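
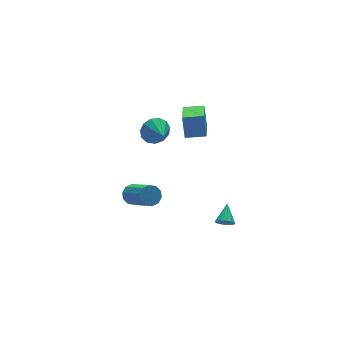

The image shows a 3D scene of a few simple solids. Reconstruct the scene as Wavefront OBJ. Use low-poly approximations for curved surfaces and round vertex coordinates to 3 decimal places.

v 1.625 3.798 -2.875
v 2.021 4.054 -2.167
v 1.475 2.622 -2.365
v 1.555 4.142 -2.101
v 1.111 4.121 -2.28
v 0.831 3.998 -2.648
v 0.803 3.811 -3.088
v 1.035 3.619 -3.46
v 1.456 3.485 -3.647
v 1.93 3.45 -3.588
v 2.307 3.525 -3.303
v 2.468 3.687 -2.882
v 2.361 3.884 -2.459
v -2.008 -0.416 -3.006
v -1.764 -0.756 -3.462
v -1.667 -2.365 -2.211
v -1.912 -2.024 -1.754
v -1.476 -0.591 -3.271
v -1.379 -2.199 -2.02
v -1.392 -0.358 -2.979
v -1.295 -1.966 -1.727
v -1.543 -0.147 -2.696
v -1.446 -1.756 -1.445
v -1.872 -0.039 -2.532
v -1.775 -1.648 -1.281
v -2.253 -0.075 -2.549
v -2.156 -1.684 -1.298
v -2.541 -0.241 -2.74
v -2.444 -1.849 -1.489
v -2.625 -0.474 -3.033
v -2.528 -2.082 -1.781
v -2.474 -0.684 -3.315
v -2.377 -2.293 -2.064
v -2.145 -0.792 -3.479
v -2.048 -2.401 -2.228
v 2.947 0.74 -1.489
v 3.06 1.201 -0.236
v 1.977 1.289 -1.604
v 2.09 1.75 -0.351
v 3.79 2.11 -2.069
v 3.903 2.571 -0.816
v 2.82 2.659 -2.184
v 2.933 3.12 -0.931
v 1.205 -4.032 -3.827
v 1.41 -3.865 -4.263
v 1.815 -3.228 -3.233
v 1.223 -3.737 -4.243
v 1.033 -3.669 -4.141
v 0.876 -3.671 -3.976
v 0.785 -3.746 -3.782
v 0.777 -3.877 -3.597
v 0.854 -4.038 -3.457
v 1 -4.198 -3.391
v 1.187 -4.326 -3.411
v 1.378 -4.395 -3.513
v 1.534 -4.392 -3.677
v 1.625 -4.317 -3.871
v 1.633 -4.187 -4.057
v 1.557 -4.025 -4.196
f 2 1 4
f 2 4 3
f 4 1 5
f 4 5 3
f 5 1 6
f 5 6 3
f 6 1 7
f 6 7 3
f 7 1 8
f 7 8 3
f 8 1 9
f 8 9 3
f 9 1 10
f 9 10 3
f 10 1 11
f 10 11 3
f 11 1 12
f 11 12 3
f 12 1 13
f 12 13 3
f 13 1 2
f 13 2 3
f 15 14 18
f 15 18 16
f 16 18 19
f 16 19 17
f 18 14 20
f 18 20 19
f 19 20 21
f 19 21 17
f 20 14 22
f 20 22 21
f 21 22 23
f 21 23 17
f 22 14 24
f 22 24 23
f 23 24 25
f 23 25 17
f 24 14 26
f 24 26 25
f 25 26 27
f 25 27 17
f 26 14 28
f 26 28 27
f 27 28 29
f 27 29 17
f 28 14 30
f 28 30 29
f 29 30 31
f 29 31 17
f 30 14 32
f 30 32 31
f 31 32 33
f 31 33 17
f 32 14 34
f 32 34 33
f 33 34 35
f 33 35 17
f 34 14 15
f 34 15 35
f 35 15 16
f 35 16 17
f 37 39 36
f 40 37 36
f 36 39 38
f 38 40 36
f 37 43 39
f 41 37 40
f 41 43 37
f 39 43 38
f 42 40 38
f 38 43 42
f 42 41 40
f 43 41 42
f 45 44 47
f 45 47 46
f 47 44 48
f 47 48 46
f 48 44 49
f 48 49 46
f 49 44 50
f 49 50 46
f 50 44 51
f 50 51 46
f 51 44 52
f 51 52 46
f 52 44 53
f 52 53 46
f 53 44 54
f 53 54 46
f 54 44 55
f 54 55 46
f 55 44 56
f 55 56 46
f 56 44 57
f 56 57 46
f 57 44 58
f 57 58 46
f 58 44 59
f 58 59 46
f 59 44 45
f 59 45 46



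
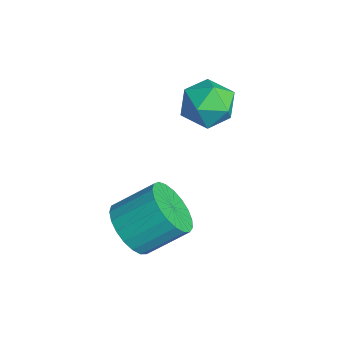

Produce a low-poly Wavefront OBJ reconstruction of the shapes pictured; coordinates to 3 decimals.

v 1.296 -3.661 -0.846
v 1.748 -4.166 -0.3
v 1.976 -3.064 0.532
v 1.524 -2.559 -0.014
v 2.006 -4.05 -0.526
v 2.234 -2.947 0.306
v 2.141 -3.866 -0.806
v 2.369 -2.763 0.026
v 2.13 -3.647 -1.094
v 2.358 -2.544 -0.262
v 1.975 -3.43 -1.339
v 2.203 -2.327 -0.507
v 1.702 -3.253 -1.498
v 1.93 -2.151 -0.666
v 1.36 -3.147 -1.545
v 1.588 -2.045 -0.713
v 1.006 -3.13 -1.471
v 1.234 -2.027 -0.639
v 0.702 -3.205 -1.289
v 0.93 -2.102 -0.457
v 0.502 -3.358 -1.03
v 0.729 -2.256 -0.198
v 0.438 -3.564 -0.739
v 0.666 -2.462 0.092
v 0.523 -3.787 -0.467
v 0.751 -2.684 0.365
v 0.741 -3.988 -0.261
v 0.969 -2.885 0.571
v 1.056 -4.133 -0.155
v 1.284 -3.03 0.677
v 1.412 -4.196 -0.169
v 1.64 -3.093 0.663
v -1.04 -0.014 0.619
v -0.64 -0.243 1.348
v -2.08 -0.897 0.912
v -1.68 -1.126 1.641
v -2.016 -0.336 1.563
v -1.373 0.21 1.383
v -1.347 -1.35 0.877
v -0.704 -0.804 0.697
v -0.83 -1.069 1.508
v -1.243 -0.442 1.932
v -1.477 -0.698 0.328
v -1.89 -0.071 0.752
f 2 1 5
f 2 5 3
f 3 5 6
f 3 6 4
f 5 1 7
f 5 7 6
f 6 7 8
f 6 8 4
f 7 1 9
f 7 9 8
f 8 9 10
f 8 10 4
f 9 1 11
f 9 11 10
f 10 11 12
f 10 12 4
f 11 1 13
f 11 13 12
f 12 13 14
f 12 14 4
f 13 1 15
f 13 15 14
f 14 15 16
f 14 16 4
f 15 1 17
f 15 17 16
f 16 17 18
f 16 18 4
f 17 1 19
f 17 19 18
f 18 19 20
f 18 20 4
f 19 1 21
f 19 21 20
f 20 21 22
f 20 22 4
f 21 1 23
f 21 23 22
f 22 23 24
f 22 24 4
f 23 1 25
f 23 25 24
f 24 25 26
f 24 26 4
f 25 1 27
f 25 27 26
f 26 27 28
f 26 28 4
f 27 1 29
f 27 29 28
f 28 29 30
f 28 30 4
f 29 1 31
f 29 31 30
f 30 31 32
f 30 32 4
f 31 1 2
f 31 2 32
f 32 2 3
f 32 3 4
f 33 44 38
f 33 38 34
f 33 34 40
f 33 40 43
f 33 43 44
f 34 38 42
f 38 44 37
f 44 43 35
f 43 40 39
f 40 34 41
f 36 42 37
f 36 37 35
f 36 35 39
f 36 39 41
f 36 41 42
f 37 42 38
f 35 37 44
f 39 35 43
f 41 39 40
f 42 41 34



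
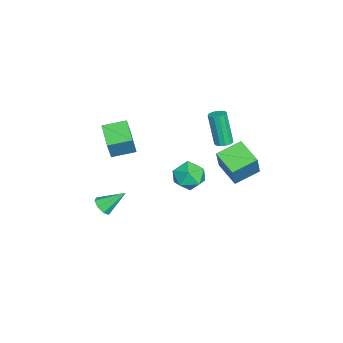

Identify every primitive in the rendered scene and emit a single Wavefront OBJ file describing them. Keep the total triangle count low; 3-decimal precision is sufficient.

v -3.401 2.073 -0.382
v -2.9 2.247 -0.238
v -3.337 1.78 1.846
v -3.839 1.607 1.702
v -3.086 2.494 -0.222
v -3.523 2.028 1.862
v -3.372 2.608 -0.256
v -3.809 2.141 1.828
v -3.667 2.552 -0.331
v -4.105 2.085 1.753
v -3.879 2.344 -0.422
v -4.316 1.878 1.663
v -3.938 2.05 -0.5
v -4.375 1.584 1.584
v -3.827 1.763 -0.541
v -4.265 1.297 1.543
v -3.581 1.575 -0.531
v -4.018 1.109 1.553
v -3.278 1.545 -0.474
v -3.715 1.079 1.61
v -3.014 1.683 -0.388
v -3.451 1.216 1.696
v -2.873 1.944 -0.3
v -3.31 1.478 1.784
v -0.237 2.273 0.08
v 0.687 2.245 1.729
v -1.138 3.499 0.605
v -0.214 3.472 2.254
v 0.854 3.328 -0.514
v 1.778 3.301 1.135
v -0.047 4.555 0.011
v 0.877 4.527 1.66
v 1.236 -3.726 2.734
v 1.802 -3.812 4.066
v 0.795 -2.436 3.004
v 1.362 -2.522 4.336
v 2.618 -3.138 2.184
v 3.185 -3.224 3.516
v 2.178 -1.848 2.454
v 2.744 -1.934 3.786
v 0.138 -4.243 -4.047
v 0.508 -3.816 -4.442
v -0.178 -2.977 -2.973
v -0.002 -3.827 -4.579
v -0.43 -4.082 -4.404
v -0.525 -4.431 -4.02
v -0.232 -4.671 -3.652
v 0.278 -4.66 -3.515
v 0.706 -4.405 -3.689
v 0.801 -4.055 -4.074
v 2.793 1.594 2.226
v 3.612 2.048 2.631
v 3.768 0.472 1.509
v 4.587 0.926 1.914
v 3.929 0.432 2.516
v 3.326 1.125 2.959
v 4.054 1.395 1.181
v 3.451 2.088 1.624
v 4.391 1.925 1.985
v 4.314 1.33 2.81
v 3.066 1.19 1.33
v 2.989 0.595 2.155
f 2 1 5
f 2 5 3
f 3 5 6
f 3 6 4
f 5 1 7
f 5 7 6
f 6 7 8
f 6 8 4
f 7 1 9
f 7 9 8
f 8 9 10
f 8 10 4
f 9 1 11
f 9 11 10
f 10 11 12
f 10 12 4
f 11 1 13
f 11 13 12
f 12 13 14
f 12 14 4
f 13 1 15
f 13 15 14
f 14 15 16
f 14 16 4
f 15 1 17
f 15 17 16
f 16 17 18
f 16 18 4
f 17 1 19
f 17 19 18
f 18 19 20
f 18 20 4
f 19 1 21
f 19 21 20
f 20 21 22
f 20 22 4
f 21 1 23
f 21 23 22
f 22 23 24
f 22 24 4
f 23 1 2
f 23 2 24
f 24 2 3
f 24 3 4
f 26 28 25
f 29 26 25
f 25 28 27
f 27 29 25
f 26 32 28
f 30 26 29
f 30 32 26
f 28 32 27
f 31 29 27
f 27 32 31
f 31 30 29
f 32 30 31
f 34 36 33
f 37 34 33
f 33 36 35
f 35 37 33
f 34 40 36
f 38 34 37
f 38 40 34
f 36 40 35
f 39 37 35
f 35 40 39
f 39 38 37
f 40 38 39
f 42 41 44
f 42 44 43
f 44 41 45
f 44 45 43
f 45 41 46
f 45 46 43
f 46 41 47
f 46 47 43
f 47 41 48
f 47 48 43
f 48 41 49
f 48 49 43
f 49 41 50
f 49 50 43
f 50 41 42
f 50 42 43
f 51 62 56
f 51 56 52
f 51 52 58
f 51 58 61
f 51 61 62
f 52 56 60
f 56 62 55
f 62 61 53
f 61 58 57
f 58 52 59
f 54 60 55
f 54 55 53
f 54 53 57
f 54 57 59
f 54 59 60
f 55 60 56
f 53 55 62
f 57 53 61
f 59 57 58
f 60 59 52



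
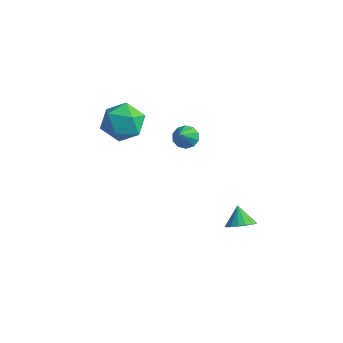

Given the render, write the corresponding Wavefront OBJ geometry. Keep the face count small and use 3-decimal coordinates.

v -3.136 2.796 2.27
v -1.963 2.682 2.621
v -3.277 0.818 2.099
v -2.104 0.704 2.45
v -2.953 1.077 3.257
v -2.866 2.3 3.363
v -2.374 1.2 1.357
v -2.287 2.423 1.463
v -1.491 1.696 2.056
v -1.85 1.619 3.231
v -3.39 1.881 1.489
v -3.749 1.804 2.664
v 0.654 2.678 2.475
v 1.066 3.156 2.699
v 1.286 1.482 3.865
v 0.705 3.196 2.897
v 0.324 3.038 2.934
v 0.069 2.742 2.796
v 0.038 2.422 2.535
v 0.242 2.2 2.251
v 0.603 2.161 2.053
v 0.984 2.319 2.016
v 1.239 2.614 2.154
v 1.27 2.934 2.415
v 3.775 3.209 -2.96
v 4.31 2.935 -2.433
v 3.165 3.671 -2.1
v 4.443 3.282 -2.526
v 4.422 3.613 -2.718
v 4.252 3.851 -2.965
v 3.974 3.942 -3.212
v 3.649 3.865 -3.4
v 3.354 3.638 -3.488
v 3.155 3.313 -3.455
v 3.097 2.964 -3.308
v 3.195 2.671 -3.081
v 3.426 2.502 -2.827
v 3.736 2.494 -2.603
v 4.056 2.651 -2.461
f 1 12 6
f 1 6 2
f 1 2 8
f 1 8 11
f 1 11 12
f 2 6 10
f 6 12 5
f 12 11 3
f 11 8 7
f 8 2 9
f 4 10 5
f 4 5 3
f 4 3 7
f 4 7 9
f 4 9 10
f 5 10 6
f 3 5 12
f 7 3 11
f 9 7 8
f 10 9 2
f 14 13 16
f 14 16 15
f 16 13 17
f 16 17 15
f 17 13 18
f 17 18 15
f 18 13 19
f 18 19 15
f 19 13 20
f 19 20 15
f 20 13 21
f 20 21 15
f 21 13 22
f 21 22 15
f 22 13 23
f 22 23 15
f 23 13 24
f 23 24 15
f 24 13 14
f 24 14 15
f 26 25 28
f 26 28 27
f 28 25 29
f 28 29 27
f 29 25 30
f 29 30 27
f 30 25 31
f 30 31 27
f 31 25 32
f 31 32 27
f 32 25 33
f 32 33 27
f 33 25 34
f 33 34 27
f 34 25 35
f 34 35 27
f 35 25 36
f 35 36 27
f 36 25 37
f 36 37 27
f 37 25 38
f 37 38 27
f 38 25 39
f 38 39 27
f 39 25 26
f 39 26 27



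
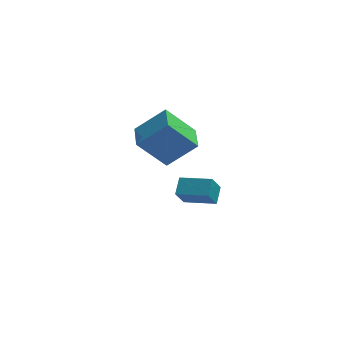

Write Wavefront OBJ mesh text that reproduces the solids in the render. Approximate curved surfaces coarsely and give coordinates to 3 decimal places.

v 0.076 -2.052 3.255
v 0.252 -1.296 3.767
v 0.439 -1.523 2.349
v 0.615 -0.767 2.861
v 1.465 -2.553 3.519
v 1.641 -1.797 4.031
v 1.828 -2.024 2.613
v 2.004 -1.268 3.125
v -1.679 3.124 2.828
v -0.258 3.181 4.104
v -1.785 4.609 2.88
v -0.365 4.666 4.156
v -0.315 3.274 1.304
v 1.105 3.331 2.58
v -0.422 4.759 1.356
v 0.999 4.816 2.632
f 2 4 1
f 5 2 1
f 1 4 3
f 3 5 1
f 2 8 4
f 6 2 5
f 6 8 2
f 4 8 3
f 7 5 3
f 3 8 7
f 7 6 5
f 8 6 7
f 10 12 9
f 13 10 9
f 9 12 11
f 11 13 9
f 10 16 12
f 14 10 13
f 14 16 10
f 12 16 11
f 15 13 11
f 11 16 15
f 15 14 13
f 16 14 15



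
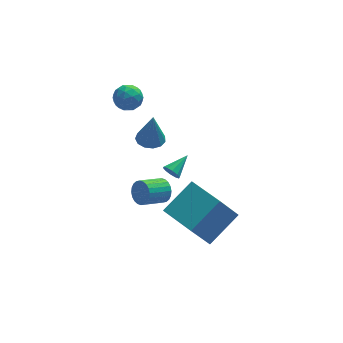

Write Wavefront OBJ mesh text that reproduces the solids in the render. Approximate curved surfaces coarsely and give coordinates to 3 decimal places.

v -1.365 1.772 -3.837
v -1.03 1.559 -4.172
v -0.395 2.488 -3.323
v -1.152 1.823 -4.309
v -1.356 2.067 -4.264
v -1.564 2.199 -4.057
v -1.695 2.167 -3.765
v -1.7 1.985 -3.501
v -1.577 1.721 -3.365
v -1.373 1.476 -3.409
v -1.166 1.345 -3.616
v -1.035 1.376 -3.908
v -1.79 -4.653 -1.84
v -0.249 -3.81 -0.745
v -2.71 -2.792 -1.976
v -1.169 -1.95 -0.881
v -0.811 -4.29 -3.499
v 0.73 -3.448 -2.404
v -1.731 -2.43 -3.635
v -0.19 -1.587 -2.54
v -2.55 0.924 -0.056
v -1.895 0.608 -0.123
v -2.43 0.796 1.716
v -1.827 1.013 -0.098
v -1.988 1.389 -0.06
v -2.328 1.618 -0.021
v -2.738 1.626 0.007
v -3.089 1.411 0.016
v -3.268 1.041 0.001
v -3.22 0.634 -0.031
v -2.959 0.319 -0.071
v -2.568 0.196 -0.107
v -2.172 0.303 -0.126
v -2.163 0.102 -3.441
v -1.814 -0.169 -2.911
v -2.968 -0.633 -2.388
v -3.317 -0.362 -2.919
v -1.87 0.077 -2.817
v -3.025 -0.387 -2.294
v -1.971 0.327 -2.818
v -3.125 -0.138 -2.295
v -2.101 0.542 -2.914
v -3.255 0.078 -2.391
v -2.24 0.691 -3.09
v -3.395 0.226 -2.567
v -2.368 0.75 -3.319
v -3.522 0.285 -2.796
v -2.464 0.71 -3.568
v -3.619 0.245 -3.045
v -2.515 0.578 -3.797
v -3.669 0.113 -3.274
v -2.512 0.373 -3.972
v -3.666 -0.091 -3.449
v -2.455 0.127 -4.066
v -3.61 -0.337 -3.543
v -2.355 -0.122 -4.065
v -3.509 -0.587 -3.542
v -2.225 -0.338 -3.969
v -3.379 -0.802 -3.446
v -2.085 -0.486 -3.793
v -3.24 -0.951 -3.27
v -1.958 -0.545 -3.564
v -3.112 -1.01 -3.041
v -1.861 -0.505 -3.315
v -3.016 -0.97 -2.792
v -1.811 -0.373 -3.086
v -2.965 -0.838 -2.563
v -3.042 3.064 1.379
v -2.616 2.424 1.553
v -4.004 2.616 2.087
v -3.578 1.976 2.261
v -3.369 2.679 2.551
v -2.774 2.956 2.113
v -3.846 2.084 1.527
v -3.251 2.361 1.089
v -3.113 1.818 1.644
v -2.818 2.185 2.277
v -3.802 2.855 1.363
v -3.507 3.222 1.996
v -2.744 2.783 1.404
v -3.876 2.257 2.236
v -3.753 2.67 2.406
v -3.502 2.293 2.509
v -2.838 3.096 1.733
v -2.587 2.719 1.835
v -3.03 2.869 2.422
v -4.033 2.321 1.805
v -3.782 1.944 1.907
v -3.118 2.747 1.131
v -2.867 2.37 1.234
v -3.59 2.171 1.218
v -2.786 2.051 1.56
v -3.352 1.788 1.976
v -3.509 1.851 1.544
v -3.159 2.014 1.287
v -2.613 2.267 1.931
v -3.179 2.003 2.348
v -3.056 2.417 2.518
v -2.706 2.579 2.261
v -2.905 1.911 1.985
v -3.441 3.037 1.292
v -4.007 2.773 1.709
v -3.914 2.461 1.379
v -3.564 2.623 1.122
v -3.268 3.252 1.664
v -3.834 2.989 2.08
v -3.461 3.026 2.353
v -3.111 3.189 2.096
v -3.715 3.129 1.655
f 2 1 4
f 2 4 3
f 4 1 5
f 4 5 3
f 5 1 6
f 5 6 3
f 6 1 7
f 6 7 3
f 7 1 8
f 7 8 3
f 8 1 9
f 8 9 3
f 9 1 10
f 9 10 3
f 10 1 11
f 10 11 3
f 11 1 12
f 11 12 3
f 12 1 2
f 12 2 3
f 14 16 13
f 17 14 13
f 13 16 15
f 15 17 13
f 14 20 16
f 18 14 17
f 18 20 14
f 16 20 15
f 19 17 15
f 15 20 19
f 19 18 17
f 20 18 19
f 22 21 24
f 22 24 23
f 24 21 25
f 24 25 23
f 25 21 26
f 25 26 23
f 26 21 27
f 26 27 23
f 27 21 28
f 27 28 23
f 28 21 29
f 28 29 23
f 29 21 30
f 29 30 23
f 30 21 31
f 30 31 23
f 31 21 32
f 31 32 23
f 32 21 33
f 32 33 23
f 33 21 22
f 33 22 23
f 35 34 38
f 35 38 36
f 36 38 39
f 36 39 37
f 38 34 40
f 38 40 39
f 39 40 41
f 39 41 37
f 40 34 42
f 40 42 41
f 41 42 43
f 41 43 37
f 42 34 44
f 42 44 43
f 43 44 45
f 43 45 37
f 44 34 46
f 44 46 45
f 45 46 47
f 45 47 37
f 46 34 48
f 46 48 47
f 47 48 49
f 47 49 37
f 48 34 50
f 48 50 49
f 49 50 51
f 49 51 37
f 50 34 52
f 50 52 51
f 51 52 53
f 51 53 37
f 52 34 54
f 52 54 53
f 53 54 55
f 53 55 37
f 54 34 56
f 54 56 55
f 55 56 57
f 55 57 37
f 56 34 58
f 56 58 57
f 57 58 59
f 57 59 37
f 58 34 60
f 58 60 59
f 59 60 61
f 59 61 37
f 60 34 62
f 60 62 61
f 61 62 63
f 61 63 37
f 62 34 64
f 62 64 63
f 63 64 65
f 63 65 37
f 64 34 66
f 64 66 65
f 65 66 67
f 65 67 37
f 66 34 35
f 66 35 67
f 67 35 36
f 67 36 37
f 68 105 84
f 105 79 108
f 84 108 73
f 105 108 84
f 68 84 80
f 84 73 85
f 80 85 69
f 84 85 80
f 68 80 89
f 80 69 90
f 89 90 75
f 80 90 89
f 68 89 101
f 89 75 104
f 101 104 78
f 89 104 101
f 68 101 105
f 101 78 109
f 105 109 79
f 101 109 105
f 69 85 96
f 85 73 99
f 96 99 77
f 85 99 96
f 73 108 86
f 108 79 107
f 86 107 72
f 108 107 86
f 79 109 106
f 109 78 102
f 106 102 70
f 109 102 106
f 78 104 103
f 104 75 91
f 103 91 74
f 104 91 103
f 75 90 95
f 90 69 92
f 95 92 76
f 90 92 95
f 71 97 83
f 97 77 98
f 83 98 72
f 97 98 83
f 71 83 81
f 83 72 82
f 81 82 70
f 83 82 81
f 71 81 88
f 81 70 87
f 88 87 74
f 81 87 88
f 71 88 93
f 88 74 94
f 93 94 76
f 88 94 93
f 71 93 97
f 93 76 100
f 97 100 77
f 93 100 97
f 72 98 86
f 98 77 99
f 86 99 73
f 98 99 86
f 70 82 106
f 82 72 107
f 106 107 79
f 82 107 106
f 74 87 103
f 87 70 102
f 103 102 78
f 87 102 103
f 76 94 95
f 94 74 91
f 95 91 75
f 94 91 95
f 77 100 96
f 100 76 92
f 96 92 69
f 100 92 96



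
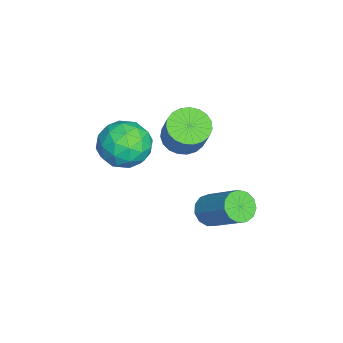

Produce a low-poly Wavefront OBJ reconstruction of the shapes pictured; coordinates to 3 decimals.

v -2.541 -2.119 -2.768
v -2.042 -2.679 -2.463
v -3.458 -2.461 -1.897
v -2.959 -3.021 -1.592
v -2.796 -2.235 -1.488
v -2.23 -2.024 -2.026
v -3.27 -3.116 -2.334
v -2.704 -2.905 -2.872
v -2.493 -3.296 -2.195
v -2.2 -2.751 -1.672
v -3.3 -2.389 -2.688
v -3.007 -1.844 -2.165
v -2.211 -2.369 -2.692
v -3.289 -2.771 -1.668
v -3.193 -2.309 -1.607
v -2.9 -2.638 -1.428
v -2.321 -1.984 -2.435
v -2.028 -2.313 -2.256
v -2.471 -2.052 -1.683
v -3.472 -2.827 -2.104
v -3.179 -3.156 -1.925
v -2.6 -2.502 -2.932
v -2.307 -2.831 -2.753
v -3.029 -3.088 -2.677
v -2.183 -3.061 -2.355
v -2.722 -3.262 -1.843
v -2.905 -3.318 -2.279
v -2.572 -3.193 -2.595
v -2.011 -2.741 -2.048
v -2.55 -2.942 -1.536
v -2.454 -2.48 -1.475
v -2.121 -2.355 -1.791
v -2.276 -3.103 -1.89
v -2.95 -2.198 -2.824
v -3.489 -2.399 -2.312
v -3.379 -2.785 -2.569
v -3.046 -2.66 -2.885
v -2.778 -1.878 -2.517
v -3.317 -2.079 -2.005
v -2.928 -1.947 -1.765
v -2.595 -1.822 -2.081
v -3.224 -2.037 -2.47
v -1.286 -0.141 -3.431
v -1.016 0.045 -3.809
v -0.345 0.866 -2.927
v -0.614 0.681 -2.549
v -1.245 0.208 -3.787
v -0.573 1.03 -2.904
v -1.487 0.261 -3.652
v -0.815 1.082 -2.769
v -1.664 0.186 -3.447
v -0.993 1.007 -2.564
v -1.722 0.007 -3.237
v -1.05 0.828 -2.354
v -1.641 -0.219 -3.088
v -0.97 0.603 -2.206
v -1.447 -0.419 -3.049
v -0.776 0.402 -2.166
v -1.202 -0.532 -3.131
v -0.531 0.29 -2.248
v -0.984 -0.52 -3.308
v -0.312 0.301 -2.426
v -0.861 -0.387 -3.525
v -0.19 0.434 -2.642
v -0.873 -0.177 -3.712
v -0.202 0.644 -2.829
v -3.449 -1.071 -2.303
v -2.969 -1.398 -2.52
v -2.391 -1.177 -1.574
v -2.871 -0.849 -1.357
v -2.916 -1.161 -2.607
v -2.339 -0.94 -1.661
v -2.956 -0.908 -2.642
v -2.378 -0.687 -1.696
v -3.08 -0.684 -2.618
v -2.503 -0.463 -1.672
v -3.269 -0.527 -2.54
v -2.691 -0.306 -1.594
v -3.488 -0.463 -2.421
v -2.911 -0.242 -1.475
v -3.701 -0.505 -2.281
v -3.124 -0.284 -1.335
v -3.87 -0.644 -2.145
v -3.293 -0.423 -1.199
v -3.966 -0.857 -2.037
v -3.389 -0.636 -1.091
v -3.973 -1.107 -1.974
v -3.396 -0.886 -1.028
v -3.889 -1.351 -1.969
v -3.312 -1.13 -1.023
v -3.729 -1.546 -2.021
v -3.152 -1.325 -1.075
v -3.52 -1.659 -2.122
v -2.943 -1.438 -1.176
v -3.299 -1.67 -2.254
v -2.722 -1.449 -1.308
v -3.104 -1.578 -2.395
v -2.527 -1.357 -1.449
f 1 38 17
f 38 12 41
f 17 41 6
f 38 41 17
f 1 17 13
f 17 6 18
f 13 18 2
f 17 18 13
f 1 13 22
f 13 2 23
f 22 23 8
f 13 23 22
f 1 22 34
f 22 8 37
f 34 37 11
f 22 37 34
f 1 34 38
f 34 11 42
f 38 42 12
f 34 42 38
f 2 18 29
f 18 6 32
f 29 32 10
f 18 32 29
f 6 41 19
f 41 12 40
f 19 40 5
f 41 40 19
f 12 42 39
f 42 11 35
f 39 35 3
f 42 35 39
f 11 37 36
f 37 8 24
f 36 24 7
f 37 24 36
f 8 23 28
f 23 2 25
f 28 25 9
f 23 25 28
f 4 30 16
f 30 10 31
f 16 31 5
f 30 31 16
f 4 16 14
f 16 5 15
f 14 15 3
f 16 15 14
f 4 14 21
f 14 3 20
f 21 20 7
f 14 20 21
f 4 21 26
f 21 7 27
f 26 27 9
f 21 27 26
f 4 26 30
f 26 9 33
f 30 33 10
f 26 33 30
f 5 31 19
f 31 10 32
f 19 32 6
f 31 32 19
f 3 15 39
f 15 5 40
f 39 40 12
f 15 40 39
f 7 20 36
f 20 3 35
f 36 35 11
f 20 35 36
f 9 27 28
f 27 7 24
f 28 24 8
f 27 24 28
f 10 33 29
f 33 9 25
f 29 25 2
f 33 25 29
f 44 43 47
f 44 47 45
f 45 47 48
f 45 48 46
f 47 43 49
f 47 49 48
f 48 49 50
f 48 50 46
f 49 43 51
f 49 51 50
f 50 51 52
f 50 52 46
f 51 43 53
f 51 53 52
f 52 53 54
f 52 54 46
f 53 43 55
f 53 55 54
f 54 55 56
f 54 56 46
f 55 43 57
f 55 57 56
f 56 57 58
f 56 58 46
f 57 43 59
f 57 59 58
f 58 59 60
f 58 60 46
f 59 43 61
f 59 61 60
f 60 61 62
f 60 62 46
f 61 43 63
f 61 63 62
f 62 63 64
f 62 64 46
f 63 43 65
f 63 65 64
f 64 65 66
f 64 66 46
f 65 43 44
f 65 44 66
f 66 44 45
f 66 45 46
f 68 67 71
f 68 71 69
f 69 71 72
f 69 72 70
f 71 67 73
f 71 73 72
f 72 73 74
f 72 74 70
f 73 67 75
f 73 75 74
f 74 75 76
f 74 76 70
f 75 67 77
f 75 77 76
f 76 77 78
f 76 78 70
f 77 67 79
f 77 79 78
f 78 79 80
f 78 80 70
f 79 67 81
f 79 81 80
f 80 81 82
f 80 82 70
f 81 67 83
f 81 83 82
f 82 83 84
f 82 84 70
f 83 67 85
f 83 85 84
f 84 85 86
f 84 86 70
f 85 67 87
f 85 87 86
f 86 87 88
f 86 88 70
f 87 67 89
f 87 89 88
f 88 89 90
f 88 90 70
f 89 67 91
f 89 91 90
f 90 91 92
f 90 92 70
f 91 67 93
f 91 93 92
f 92 93 94
f 92 94 70
f 93 67 95
f 93 95 94
f 94 95 96
f 94 96 70
f 95 67 97
f 95 97 96
f 96 97 98
f 96 98 70
f 97 67 68
f 97 68 98
f 98 68 69
f 98 69 70



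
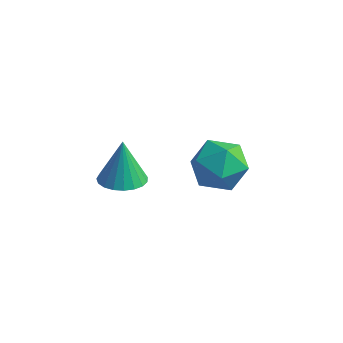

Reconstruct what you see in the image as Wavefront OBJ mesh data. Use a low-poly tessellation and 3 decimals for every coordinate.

v -2.883 0.096 -0.966
v -2.264 0.292 -0.938
v -3.037 0.404 0.266
v -2.391 0.519 -1.01
v -2.603 0.673 -1.076
v -2.864 0.727 -1.122
v -3.128 0.672 -1.141
v -3.35 0.518 -1.13
v -3.491 0.29 -1.091
v -3.526 0.029 -1.03
v -3.451 -0.22 -0.958
v -3.277 -0.415 -0.888
v -3.035 -0.521 -0.831
v -2.767 -0.521 -0.798
v -2.519 -0.414 -0.793
v -2.334 -0.219 -0.819
v -2.243 0.031 -0.87
v -2.526 2.965 -2.604
v -2.254 3.396 -1.883
v -1.166 2.764 -2.997
v -0.894 3.195 -2.276
v -1.276 2.403 -2.198
v -2.116 2.527 -1.956
v -1.304 3.633 -2.924
v -2.144 3.757 -2.682
v -1.499 3.81 -2.081
v -1.482 3.049 -1.632
v -1.938 3.111 -3.248
v -1.921 2.35 -2.799
f 2 1 4
f 2 4 3
f 4 1 5
f 4 5 3
f 5 1 6
f 5 6 3
f 6 1 7
f 6 7 3
f 7 1 8
f 7 8 3
f 8 1 9
f 8 9 3
f 9 1 10
f 9 10 3
f 10 1 11
f 10 11 3
f 11 1 12
f 11 12 3
f 12 1 13
f 12 13 3
f 13 1 14
f 13 14 3
f 14 1 15
f 14 15 3
f 15 1 16
f 15 16 3
f 16 1 17
f 16 17 3
f 17 1 2
f 17 2 3
f 18 29 23
f 18 23 19
f 18 19 25
f 18 25 28
f 18 28 29
f 19 23 27
f 23 29 22
f 29 28 20
f 28 25 24
f 25 19 26
f 21 27 22
f 21 22 20
f 21 20 24
f 21 24 26
f 21 26 27
f 22 27 23
f 20 22 29
f 24 20 28
f 26 24 25
f 27 26 19



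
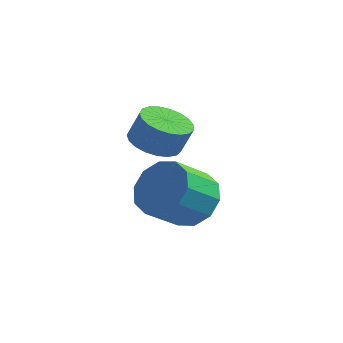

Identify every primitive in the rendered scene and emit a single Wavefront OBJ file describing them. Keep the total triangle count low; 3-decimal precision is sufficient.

v 3.072 -0.083 -0.49
v 3.81 0.15 0.234
v 3.185 -0.864 1.195
v 2.448 -1.097 0.47
v 3.3 0.551 0.327
v 2.676 -0.462 1.288
v 2.704 0.711 0.108
v 2.08 -0.303 1.069
v 2.248 0.567 -0.34
v 1.624 -0.447 0.621
v 2.107 0.175 -0.846
v 1.483 -0.839 0.115
v 2.335 -0.316 -1.215
v 1.71 -1.33 -0.254
v 2.844 -0.718 -1.308
v 2.22 -1.731 -0.347
v 3.44 -0.877 -1.089
v 2.816 -1.891 -0.128
v 3.896 -0.733 -0.641
v 3.272 -1.747 0.32
v 4.037 -0.341 -0.135
v 3.413 -1.355 0.826
v 2.266 -1.125 2.377
v 3.042 -0.984 2.061
v 3.411 -0.893 3.007
v 2.634 -1.035 3.323
v 2.91 -0.657 2.081
v 3.279 -0.566 3.027
v 2.667 -0.411 2.152
v 3.036 -0.32 3.098
v 2.354 -0.288 2.262
v 2.723 -0.197 3.208
v 2.026 -0.31 2.392
v 2.395 -0.219 3.338
v 1.739 -0.473 2.519
v 2.108 -0.382 3.466
v 1.544 -0.749 2.622
v 1.913 -0.658 3.568
v 1.473 -1.09 2.682
v 1.842 -0.999 3.629
v 1.539 -1.437 2.69
v 1.908 -1.346 3.636
v 1.731 -1.73 2.643
v 2.1 -1.639 3.59
v 2.015 -1.919 2.55
v 2.384 -1.828 3.497
v 2.343 -1.97 2.428
v 2.712 -1.879 3.374
v 2.657 -1.876 2.296
v 3.026 -1.785 3.243
v 2.903 -1.651 2.179
v 3.272 -1.56 3.125
v 3.04 -1.336 2.095
v 3.408 -1.245 3.042
f 2 1 5
f 2 5 3
f 3 5 6
f 3 6 4
f 5 1 7
f 5 7 6
f 6 7 8
f 6 8 4
f 7 1 9
f 7 9 8
f 8 9 10
f 8 10 4
f 9 1 11
f 9 11 10
f 10 11 12
f 10 12 4
f 11 1 13
f 11 13 12
f 12 13 14
f 12 14 4
f 13 1 15
f 13 15 14
f 14 15 16
f 14 16 4
f 15 1 17
f 15 17 16
f 16 17 18
f 16 18 4
f 17 1 19
f 17 19 18
f 18 19 20
f 18 20 4
f 19 1 21
f 19 21 20
f 20 21 22
f 20 22 4
f 21 1 2
f 21 2 22
f 22 2 3
f 22 3 4
f 24 23 27
f 24 27 25
f 25 27 28
f 25 28 26
f 27 23 29
f 27 29 28
f 28 29 30
f 28 30 26
f 29 23 31
f 29 31 30
f 30 31 32
f 30 32 26
f 31 23 33
f 31 33 32
f 32 33 34
f 32 34 26
f 33 23 35
f 33 35 34
f 34 35 36
f 34 36 26
f 35 23 37
f 35 37 36
f 36 37 38
f 36 38 26
f 37 23 39
f 37 39 38
f 38 39 40
f 38 40 26
f 39 23 41
f 39 41 40
f 40 41 42
f 40 42 26
f 41 23 43
f 41 43 42
f 42 43 44
f 42 44 26
f 43 23 45
f 43 45 44
f 44 45 46
f 44 46 26
f 45 23 47
f 45 47 46
f 46 47 48
f 46 48 26
f 47 23 49
f 47 49 48
f 48 49 50
f 48 50 26
f 49 23 51
f 49 51 50
f 50 51 52
f 50 52 26
f 51 23 53
f 51 53 52
f 52 53 54
f 52 54 26
f 53 23 24
f 53 24 54
f 54 24 25
f 54 25 26



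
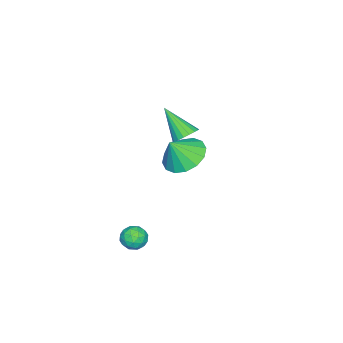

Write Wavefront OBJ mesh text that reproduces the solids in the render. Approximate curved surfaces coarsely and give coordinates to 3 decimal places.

v 2.608 0.15 2.916
v 3.491 0.685 2.634
v 3.192 -0.25 3.984
v 3.194 1.045 2.931
v 2.74 1.166 3.225
v 2.25 1.014 3.436
v 1.857 0.631 3.507
v 1.665 0.118 3.42
v 1.726 -0.385 3.199
v 2.023 -0.746 2.901
v 2.477 -0.867 2.608
v 2.966 -0.715 2.397
v 3.36 -0.332 2.326
v 3.552 0.181 2.412
v -2.21 -2.176 0.36
v -1.832 -1.816 0.826
v -2.57 -3.484 1.66
v -2.119 -1.699 0.864
v -2.423 -1.677 0.802
v -2.685 -1.754 0.652
v -2.853 -1.914 0.444
v -2.894 -2.126 0.22
v -2.799 -2.348 0.023
v -2.587 -2.536 -0.107
v -2.3 -2.653 -0.145
v -1.996 -2.675 -0.083
v -1.734 -2.598 0.067
v -1.566 -2.438 0.275
v -1.525 -2.226 0.499
v -1.62 -2.004 0.696
v 3.543 -1.113 -2.124
v 4.06 -1.107 -2.555
v 3.64 -2.193 -2.025
v 4.157 -2.187 -2.456
v 4.225 -1.915 -1.844
v 4.165 -1.247 -1.905
v 3.535 -2.053 -2.675
v 3.475 -1.385 -2.736
v 4.055 -1.687 -2.895
v 4.482 -1.602 -2.382
v 3.218 -1.698 -2.198
v 3.645 -1.613 -1.685
v 3.793 -1.015 -2.348
v 3.907 -2.285 -2.232
v 3.947 -2.125 -1.872
v 4.251 -2.121 -2.125
v 3.855 -1.098 -1.967
v 4.159 -1.094 -2.22
v 4.256 -1.569 -1.802
v 3.541 -2.206 -2.36
v 3.845 -2.202 -2.613
v 3.449 -1.179 -2.455
v 3.753 -1.175 -2.708
v 3.444 -1.731 -2.778
v 4.094 -1.353 -2.802
v 4.151 -1.987 -2.743
v 3.785 -1.909 -2.872
v 3.75 -1.516 -2.908
v 4.345 -1.302 -2.5
v 4.402 -1.937 -2.442
v 4.442 -1.777 -2.082
v 4.407 -1.385 -2.118
v 4.342 -1.644 -2.7
v 3.298 -1.363 -2.138
v 3.355 -1.998 -2.08
v 3.293 -1.915 -2.462
v 3.258 -1.523 -2.498
v 3.549 -1.313 -1.837
v 3.606 -1.947 -1.778
v 3.95 -1.784 -1.672
v 3.915 -1.391 -1.708
v 3.358 -1.656 -1.88
f 2 1 4
f 2 4 3
f 4 1 5
f 4 5 3
f 5 1 6
f 5 6 3
f 6 1 7
f 6 7 3
f 7 1 8
f 7 8 3
f 8 1 9
f 8 9 3
f 9 1 10
f 9 10 3
f 10 1 11
f 10 11 3
f 11 1 12
f 11 12 3
f 12 1 13
f 12 13 3
f 13 1 14
f 13 14 3
f 14 1 2
f 14 2 3
f 16 15 18
f 16 18 17
f 18 15 19
f 18 19 17
f 19 15 20
f 19 20 17
f 20 15 21
f 20 21 17
f 21 15 22
f 21 22 17
f 22 15 23
f 22 23 17
f 23 15 24
f 23 24 17
f 24 15 25
f 24 25 17
f 25 15 26
f 25 26 17
f 26 15 27
f 26 27 17
f 27 15 28
f 27 28 17
f 28 15 29
f 28 29 17
f 29 15 30
f 29 30 17
f 30 15 16
f 30 16 17
f 31 68 47
f 68 42 71
f 47 71 36
f 68 71 47
f 31 47 43
f 47 36 48
f 43 48 32
f 47 48 43
f 31 43 52
f 43 32 53
f 52 53 38
f 43 53 52
f 31 52 64
f 52 38 67
f 64 67 41
f 52 67 64
f 31 64 68
f 64 41 72
f 68 72 42
f 64 72 68
f 32 48 59
f 48 36 62
f 59 62 40
f 48 62 59
f 36 71 49
f 71 42 70
f 49 70 35
f 71 70 49
f 42 72 69
f 72 41 65
f 69 65 33
f 72 65 69
f 41 67 66
f 67 38 54
f 66 54 37
f 67 54 66
f 38 53 58
f 53 32 55
f 58 55 39
f 53 55 58
f 34 60 46
f 60 40 61
f 46 61 35
f 60 61 46
f 34 46 44
f 46 35 45
f 44 45 33
f 46 45 44
f 34 44 51
f 44 33 50
f 51 50 37
f 44 50 51
f 34 51 56
f 51 37 57
f 56 57 39
f 51 57 56
f 34 56 60
f 56 39 63
f 60 63 40
f 56 63 60
f 35 61 49
f 61 40 62
f 49 62 36
f 61 62 49
f 33 45 69
f 45 35 70
f 69 70 42
f 45 70 69
f 37 50 66
f 50 33 65
f 66 65 41
f 50 65 66
f 39 57 58
f 57 37 54
f 58 54 38
f 57 54 58
f 40 63 59
f 63 39 55
f 59 55 32
f 63 55 59



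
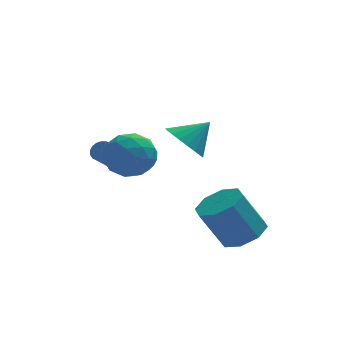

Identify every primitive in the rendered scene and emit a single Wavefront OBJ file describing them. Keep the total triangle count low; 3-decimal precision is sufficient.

v -1.919 -0.963 0.432
v -1.494 -1.689 1.241
v -3.506 -0.771 1.439
v -3.081 -1.497 2.248
v -2.611 -0.437 2.109
v -1.63 -0.556 1.487
v -3.37 -1.904 1.193
v -2.389 -2.023 0.571
v -2.391 -2.27 1.711
v -1.922 -1.364 2.278
v -3.078 -1.096 0.402
v -2.609 -0.19 0.969
v -1.568 -1.343 0.749
v -3.432 -1.117 1.931
v -3.156 -0.494 1.85
v -2.906 -0.921 2.326
v -1.647 -0.677 0.893
v -1.398 -1.104 1.369
v -2.054 -0.368 1.879
v -3.602 -1.356 1.311
v -3.353 -1.783 1.787
v -2.094 -1.539 0.354
v -1.844 -1.966 0.83
v -2.946 -2.092 0.801
v -1.845 -2.111 1.5
v -2.777 -1.998 2.092
v -2.947 -2.237 1.472
v -2.371 -2.307 1.106
v -1.569 -1.579 1.833
v -2.501 -1.466 2.425
v -2.225 -0.843 2.343
v -1.649 -0.913 1.978
v -2.096 -1.92 2.11
v -2.499 -0.994 0.255
v -3.431 -0.881 0.847
v -3.351 -1.547 0.702
v -2.775 -1.617 0.337
v -2.223 -0.462 0.588
v -3.155 -0.349 1.18
v -2.629 -0.153 1.574
v -2.053 -0.223 1.208
v -2.904 -0.54 0.57
v 1.63 -3.661 -2.124
v 2.473 -3.204 -1.673
v 1.474 -3.121 0.114
v 0.63 -3.579 -0.336
v 1.957 -2.662 -1.987
v 0.957 -2.58 -0.199
v 1.249 -2.706 -2.381
v 0.249 -2.624 -0.593
v 0.764 -3.309 -2.624
v -0.236 -3.227 -0.836
v 0.786 -4.119 -2.574
v -0.213 -4.036 -0.787
v 1.303 -4.66 -2.261
v 0.303 -4.578 -0.473
v 2.011 -4.616 -1.867
v 1.011 -4.534 -0.079
v 2.496 -4.013 -1.624
v 1.496 -3.931 0.164
v -2.676 1.546 -0.272
v -2.244 1.251 -0.186
v -2.972 0.459 0.757
v -3.404 0.754 0.672
v -2.223 1.423 -0.026
v -2.951 0.631 0.917
v -2.292 1.619 0.086
v -3.019 0.827 1.029
v -2.437 1.8 0.127
v -3.164 1.009 1.07
v -2.629 1.932 0.089
v -3.356 1.14 1.032
v -2.831 1.986 -0.021
v -3.558 1.195 0.922
v -3.002 1.954 -0.18
v -3.729 1.162 0.763
v -3.108 1.841 -0.357
v -3.836 1.049 0.586
v -3.129 1.669 -0.517
v -3.857 0.877 0.426
v -3.061 1.473 -0.629
v -3.788 0.681 0.314
v -2.916 1.291 -0.67
v -3.643 0.5 0.273
v -2.724 1.16 -0.632
v -3.451 0.368 0.311
v -2.522 1.105 -0.522
v -3.249 0.314 0.421
v -2.351 1.138 -0.363
v -3.078 0.346 0.58
v -0.677 -3.278 2.86
v 0.005 -3.449 2.135
v 0.377 -2.982 3.78
v -0.07 -3.039 2.089
v -0.25 -2.669 2.176
v -0.504 -2.405 2.381
v -0.788 -2.292 2.67
v -1.052 -2.35 2.991
v -1.252 -2.567 3.289
v -1.352 -2.908 3.514
v -1.335 -3.313 3.625
v -1.205 -3.712 3.604
v -0.983 -4.035 3.454
v -0.708 -4.228 3.201
v -0.428 -4.256 2.89
v -0.191 -4.116 2.573
v -0.038 -3.83 2.306
f 1 38 17
f 38 12 41
f 17 41 6
f 38 41 17
f 1 17 13
f 17 6 18
f 13 18 2
f 17 18 13
f 1 13 22
f 13 2 23
f 22 23 8
f 13 23 22
f 1 22 34
f 22 8 37
f 34 37 11
f 22 37 34
f 1 34 38
f 34 11 42
f 38 42 12
f 34 42 38
f 2 18 29
f 18 6 32
f 29 32 10
f 18 32 29
f 6 41 19
f 41 12 40
f 19 40 5
f 41 40 19
f 12 42 39
f 42 11 35
f 39 35 3
f 42 35 39
f 11 37 36
f 37 8 24
f 36 24 7
f 37 24 36
f 8 23 28
f 23 2 25
f 28 25 9
f 23 25 28
f 4 30 16
f 30 10 31
f 16 31 5
f 30 31 16
f 4 16 14
f 16 5 15
f 14 15 3
f 16 15 14
f 4 14 21
f 14 3 20
f 21 20 7
f 14 20 21
f 4 21 26
f 21 7 27
f 26 27 9
f 21 27 26
f 4 26 30
f 26 9 33
f 30 33 10
f 26 33 30
f 5 31 19
f 31 10 32
f 19 32 6
f 31 32 19
f 3 15 39
f 15 5 40
f 39 40 12
f 15 40 39
f 7 20 36
f 20 3 35
f 36 35 11
f 20 35 36
f 9 27 28
f 27 7 24
f 28 24 8
f 27 24 28
f 10 33 29
f 33 9 25
f 29 25 2
f 33 25 29
f 44 43 47
f 44 47 45
f 45 47 48
f 45 48 46
f 47 43 49
f 47 49 48
f 48 49 50
f 48 50 46
f 49 43 51
f 49 51 50
f 50 51 52
f 50 52 46
f 51 43 53
f 51 53 52
f 52 53 54
f 52 54 46
f 53 43 55
f 53 55 54
f 54 55 56
f 54 56 46
f 55 43 57
f 55 57 56
f 56 57 58
f 56 58 46
f 57 43 59
f 57 59 58
f 58 59 60
f 58 60 46
f 59 43 44
f 59 44 60
f 60 44 45
f 60 45 46
f 62 61 65
f 62 65 63
f 63 65 66
f 63 66 64
f 65 61 67
f 65 67 66
f 66 67 68
f 66 68 64
f 67 61 69
f 67 69 68
f 68 69 70
f 68 70 64
f 69 61 71
f 69 71 70
f 70 71 72
f 70 72 64
f 71 61 73
f 71 73 72
f 72 73 74
f 72 74 64
f 73 61 75
f 73 75 74
f 74 75 76
f 74 76 64
f 75 61 77
f 75 77 76
f 76 77 78
f 76 78 64
f 77 61 79
f 77 79 78
f 78 79 80
f 78 80 64
f 79 61 81
f 79 81 80
f 80 81 82
f 80 82 64
f 81 61 83
f 81 83 82
f 82 83 84
f 82 84 64
f 83 61 85
f 83 85 84
f 84 85 86
f 84 86 64
f 85 61 87
f 85 87 86
f 86 87 88
f 86 88 64
f 87 61 89
f 87 89 88
f 88 89 90
f 88 90 64
f 89 61 62
f 89 62 90
f 90 62 63
f 90 63 64
f 92 91 94
f 92 94 93
f 94 91 95
f 94 95 93
f 95 91 96
f 95 96 93
f 96 91 97
f 96 97 93
f 97 91 98
f 97 98 93
f 98 91 99
f 98 99 93
f 99 91 100
f 99 100 93
f 100 91 101
f 100 101 93
f 101 91 102
f 101 102 93
f 102 91 103
f 102 103 93
f 103 91 104
f 103 104 93
f 104 91 105
f 104 105 93
f 105 91 106
f 105 106 93
f 106 91 107
f 106 107 93
f 107 91 92
f 107 92 93



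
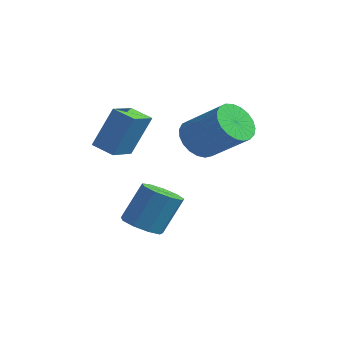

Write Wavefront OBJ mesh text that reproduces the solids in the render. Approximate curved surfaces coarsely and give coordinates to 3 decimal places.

v -1.84 -1.938 2.231
v -1.364 -1.347 3.929
v -2.093 -0.742 1.886
v -1.618 -0.152 3.584
v -0.922 -1.828 1.936
v -0.447 -1.238 3.634
v -1.176 -0.633 1.591
v -0.7 -0.042 3.289
v -0.014 1.651 1.955
v 0.524 1.781 1.207
v 2.131 1.979 2.397
v 1.594 1.849 3.145
v 0.416 2.142 1.293
v 2.024 2.34 2.483
v 0.234 2.419 1.492
v 1.842 2.617 2.682
v 0.009 2.562 1.772
v 1.617 2.761 2.962
v -0.22 2.549 2.084
v 1.388 2.747 3.274
v -0.413 2.379 2.373
v 1.195 2.578 3.563
v -0.537 2.084 2.59
v 1.07 2.283 3.78
v -0.571 1.714 2.697
v 1.037 1.913 3.887
v -0.508 1.333 2.676
v 1.099 1.532 3.866
v -0.36 1.007 2.53
v 1.247 1.206 3.72
v -0.152 0.792 2.285
v 1.455 0.991 3.475
v 0.08 0.726 1.983
v 1.687 0.924 3.173
v 0.296 0.819 1.676
v 1.903 1.018 2.866
v 0.458 1.057 1.417
v 2.065 1.255 2.607
v 0.539 1.397 1.251
v 2.146 1.595 2.441
v -0.382 -0.956 -1.668
v 0.431 -0.894 -1.871
v 0.755 -0.122 -0.334
v -0.058 -0.184 -0.132
v 0.149 -0.426 -2.046
v 0.472 0.346 -0.51
v -0.382 -0.205 -2.045
v -0.059 0.567 -0.509
v -0.912 -0.336 -1.868
v -0.589 0.436 -0.331
v -1.195 -0.757 -1.597
v -0.871 0.015 -0.06
v -1.096 -1.271 -1.36
v -0.773 -0.499 0.177
v -0.664 -1.638 -1.267
v -0.341 -0.865 0.27
v -0.099 -1.685 -1.361
v 0.224 -0.913 0.175
v 0.333 -1.392 -1.6
v 0.657 -0.619 -0.063
f 2 4 1
f 5 2 1
f 1 4 3
f 3 5 1
f 2 8 4
f 6 2 5
f 6 8 2
f 4 8 3
f 7 5 3
f 3 8 7
f 7 6 5
f 8 6 7
f 10 9 13
f 10 13 11
f 11 13 14
f 11 14 12
f 13 9 15
f 13 15 14
f 14 15 16
f 14 16 12
f 15 9 17
f 15 17 16
f 16 17 18
f 16 18 12
f 17 9 19
f 17 19 18
f 18 19 20
f 18 20 12
f 19 9 21
f 19 21 20
f 20 21 22
f 20 22 12
f 21 9 23
f 21 23 22
f 22 23 24
f 22 24 12
f 23 9 25
f 23 25 24
f 24 25 26
f 24 26 12
f 25 9 27
f 25 27 26
f 26 27 28
f 26 28 12
f 27 9 29
f 27 29 28
f 28 29 30
f 28 30 12
f 29 9 31
f 29 31 30
f 30 31 32
f 30 32 12
f 31 9 33
f 31 33 32
f 32 33 34
f 32 34 12
f 33 9 35
f 33 35 34
f 34 35 36
f 34 36 12
f 35 9 37
f 35 37 36
f 36 37 38
f 36 38 12
f 37 9 39
f 37 39 38
f 38 39 40
f 38 40 12
f 39 9 10
f 39 10 40
f 40 10 11
f 40 11 12
f 42 41 45
f 42 45 43
f 43 45 46
f 43 46 44
f 45 41 47
f 45 47 46
f 46 47 48
f 46 48 44
f 47 41 49
f 47 49 48
f 48 49 50
f 48 50 44
f 49 41 51
f 49 51 50
f 50 51 52
f 50 52 44
f 51 41 53
f 51 53 52
f 52 53 54
f 52 54 44
f 53 41 55
f 53 55 54
f 54 55 56
f 54 56 44
f 55 41 57
f 55 57 56
f 56 57 58
f 56 58 44
f 57 41 59
f 57 59 58
f 58 59 60
f 58 60 44
f 59 41 42
f 59 42 60
f 60 42 43
f 60 43 44



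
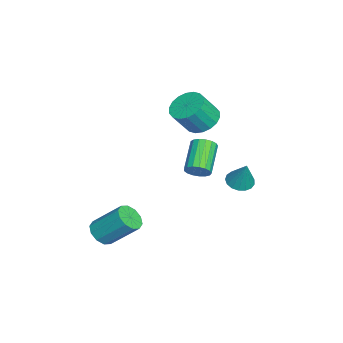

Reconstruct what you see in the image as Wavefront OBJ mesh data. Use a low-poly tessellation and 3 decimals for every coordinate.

v 3.251 -3.371 -3.654
v 4.099 -3.515 -3.662
v 4.377 -1.974 -2.175
v 3.529 -1.829 -2.166
v 3.992 -3.144 -4.027
v 4.27 -1.603 -2.54
v 3.602 -2.859 -4.249
v 3.88 -1.318 -2.762
v 3.078 -2.77 -4.244
v 3.356 -1.228 -2.756
v 2.62 -2.91 -4.013
v 2.898 -1.369 -2.526
v 2.403 -3.226 -3.645
v 2.681 -1.685 -2.158
v 2.51 -3.597 -3.28
v 2.788 -2.056 -1.793
v 2.9 -3.882 -3.058
v 3.178 -2.341 -1.571
v 3.424 -3.972 -3.064
v 3.702 -2.43 -1.576
v 3.882 -3.831 -3.294
v 4.16 -2.29 -1.807
v -3.434 1.234 1.27
v -2.866 0.562 0.627
v -2.238 -0.266 2.047
v -2.806 0.406 2.69
v -2.556 0.927 0.702
v -1.927 0.099 2.123
v -2.419 1.353 0.89
v -1.791 0.525 2.311
v -2.484 1.755 1.153
v -1.856 0.927 2.574
v -2.737 2.054 1.439
v -2.109 1.227 2.86
v -3.128 2.191 1.692
v -2.5 1.363 3.112
v -3.58 2.138 1.861
v -2.951 1.31 3.281
v -4.002 1.906 1.913
v -3.374 1.078 3.333
v -4.313 1.541 1.837
v -3.684 0.713 3.258
v -4.449 1.115 1.649
v -3.821 0.287 3.07
v -4.384 0.713 1.386
v -3.756 -0.115 2.807
v -4.131 0.413 1.1
v -3.503 -0.414 2.521
v -3.74 0.277 0.848
v -3.112 -0.551 2.268
v -3.289 0.33 0.679
v -2.66 -0.498 2.099
v 2.506 1.52 0.855
v 2.909 1.641 1.439
v 1.278 1.82 2.529
v 0.874 1.7 1.945
v 2.857 1.955 1.309
v 1.226 2.135 2.399
v 2.724 2.17 1.074
v 1.093 2.35 2.164
v 2.541 2.236 0.79
v 0.91 2.416 1.88
v 2.35 2.138 0.52
v 0.719 2.318 1.61
v 2.195 1.899 0.327
v 0.563 2.078 1.417
v 2.11 1.572 0.255
v 0.479 1.752 1.345
v 2.117 1.234 0.321
v 0.486 1.414 1.411
v 2.212 0.961 0.508
v 0.581 1.141 1.598
v 2.375 0.817 0.775
v 0.744 0.996 1.866
v 2.568 0.833 1.061
v 0.936 1.013 2.151
v 2.746 1.007 1.299
v 1.115 1.186 2.389
v 2.869 1.298 1.435
v 1.238 1.478 2.526
v -0.488 3.499 -1.587
v -0.097 4.124 -1.897
v 0.148 3.881 -0.013
v -0.437 4.27 -1.795
v -0.788 4.238 -1.645
v -1.07 4.038 -1.482
v -1.219 3.714 -1.343
v -1.201 3.341 -1.26
v -1.02 3.004 -1.252
v -0.716 2.78 -1.32
v -0.361 2.721 -1.449
v -0.035 2.84 -1.61
v 0.188 3.111 -1.766
v 0.255 3.47 -1.881
v 0.152 3.836 -1.928
f 2 1 5
f 2 5 3
f 3 5 6
f 3 6 4
f 5 1 7
f 5 7 6
f 6 7 8
f 6 8 4
f 7 1 9
f 7 9 8
f 8 9 10
f 8 10 4
f 9 1 11
f 9 11 10
f 10 11 12
f 10 12 4
f 11 1 13
f 11 13 12
f 12 13 14
f 12 14 4
f 13 1 15
f 13 15 14
f 14 15 16
f 14 16 4
f 15 1 17
f 15 17 16
f 16 17 18
f 16 18 4
f 17 1 19
f 17 19 18
f 18 19 20
f 18 20 4
f 19 1 21
f 19 21 20
f 20 21 22
f 20 22 4
f 21 1 2
f 21 2 22
f 22 2 3
f 22 3 4
f 24 23 27
f 24 27 25
f 25 27 28
f 25 28 26
f 27 23 29
f 27 29 28
f 28 29 30
f 28 30 26
f 29 23 31
f 29 31 30
f 30 31 32
f 30 32 26
f 31 23 33
f 31 33 32
f 32 33 34
f 32 34 26
f 33 23 35
f 33 35 34
f 34 35 36
f 34 36 26
f 35 23 37
f 35 37 36
f 36 37 38
f 36 38 26
f 37 23 39
f 37 39 38
f 38 39 40
f 38 40 26
f 39 23 41
f 39 41 40
f 40 41 42
f 40 42 26
f 41 23 43
f 41 43 42
f 42 43 44
f 42 44 26
f 43 23 45
f 43 45 44
f 44 45 46
f 44 46 26
f 45 23 47
f 45 47 46
f 46 47 48
f 46 48 26
f 47 23 49
f 47 49 48
f 48 49 50
f 48 50 26
f 49 23 51
f 49 51 50
f 50 51 52
f 50 52 26
f 51 23 24
f 51 24 52
f 52 24 25
f 52 25 26
f 54 53 57
f 54 57 55
f 55 57 58
f 55 58 56
f 57 53 59
f 57 59 58
f 58 59 60
f 58 60 56
f 59 53 61
f 59 61 60
f 60 61 62
f 60 62 56
f 61 53 63
f 61 63 62
f 62 63 64
f 62 64 56
f 63 53 65
f 63 65 64
f 64 65 66
f 64 66 56
f 65 53 67
f 65 67 66
f 66 67 68
f 66 68 56
f 67 53 69
f 67 69 68
f 68 69 70
f 68 70 56
f 69 53 71
f 69 71 70
f 70 71 72
f 70 72 56
f 71 53 73
f 71 73 72
f 72 73 74
f 72 74 56
f 73 53 75
f 73 75 74
f 74 75 76
f 74 76 56
f 75 53 77
f 75 77 76
f 76 77 78
f 76 78 56
f 77 53 79
f 77 79 78
f 78 79 80
f 78 80 56
f 79 53 54
f 79 54 80
f 80 54 55
f 80 55 56
f 82 81 84
f 82 84 83
f 84 81 85
f 84 85 83
f 85 81 86
f 85 86 83
f 86 81 87
f 86 87 83
f 87 81 88
f 87 88 83
f 88 81 89
f 88 89 83
f 89 81 90
f 89 90 83
f 90 81 91
f 90 91 83
f 91 81 92
f 91 92 83
f 92 81 93
f 92 93 83
f 93 81 94
f 93 94 83
f 94 81 95
f 94 95 83
f 95 81 82
f 95 82 83



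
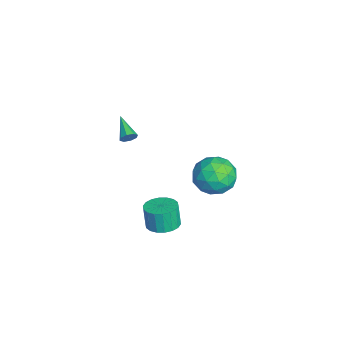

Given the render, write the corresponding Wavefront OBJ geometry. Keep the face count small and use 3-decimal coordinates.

v 3.814 1.176 3.042
v 4.713 0.406 2.792
v 2.607 0.134 1.908
v 3.506 -0.636 1.658
v 3.034 -0.598 2.771
v 3.78 0.046 3.472
v 3.54 0.494 1.228
v 4.286 1.138 1.929
v 4.544 -0.015 1.671
v 4.231 -0.69 2.625
v 3.089 1.23 2.075
v 2.776 0.555 3.029
v 4.369 0.882 3.017
v 2.951 -0.342 1.683
v 2.673 -0.32 2.337
v 3.201 -0.772 2.191
v 3.821 0.671 3.416
v 4.349 0.218 3.269
v 3.362 -0.372 3.257
v 2.971 0.322 1.431
v 3.499 -0.131 1.284
v 4.119 1.312 2.509
v 4.647 0.86 2.363
v 3.958 0.912 1.443
v 4.798 0.183 2.211
v 4.089 -0.43 1.544
v 4.109 0.234 1.292
v 4.547 0.613 1.704
v 4.614 -0.214 2.771
v 3.905 -0.827 2.105
v 3.627 -0.804 2.759
v 4.066 -0.426 3.171
v 4.515 -0.462 2.113
v 3.415 1.367 2.595
v 2.706 0.754 1.929
v 3.254 0.966 1.529
v 3.693 1.344 1.941
v 3.231 0.97 3.156
v 2.522 0.357 2.489
v 2.773 -0.073 2.996
v 3.211 0.306 3.408
v 2.805 1.002 2.587
v 2.314 -2.206 -2.738
v 3.112 -1.782 -2.565
v 2.884 -1.889 -1.249
v 2.086 -2.314 -1.422
v 2.846 -1.471 -2.586
v 2.618 -1.579 -1.27
v 2.475 -1.306 -2.637
v 2.247 -1.414 -1.321
v 2.071 -1.319 -2.708
v 1.844 -1.427 -1.391
v 1.716 -1.508 -2.784
v 1.489 -1.616 -1.468
v 1.48 -1.835 -2.852
v 1.252 -1.943 -1.536
v 1.408 -2.236 -2.897
v 1.18 -2.344 -1.581
v 1.516 -2.631 -2.911
v 1.288 -2.738 -1.595
v 1.782 -2.941 -2.89
v 1.554 -3.049 -1.574
v 2.153 -3.106 -2.839
v 1.925 -3.214 -1.523
v 2.556 -3.093 -2.769
v 2.329 -3.201 -1.452
v 2.911 -2.904 -2.692
v 2.684 -3.012 -1.376
v 3.148 -2.577 -2.624
v 2.92 -2.685 -1.308
v 3.22 -2.176 -2.579
v 2.992 -2.284 -1.263
v -2.44 -3.714 0.273
v -2.204 -3.836 0.708
v -3.84 -4.086 0.927
v -2.31 -3.46 0.696
v -2.491 -3.233 0.436
v -2.643 -3.288 0.08
v -2.676 -3.592 -0.162
v -2.57 -3.967 -0.15
v -2.388 -4.194 0.11
v -2.236 -4.14 0.466
f 1 38 17
f 38 12 41
f 17 41 6
f 38 41 17
f 1 17 13
f 17 6 18
f 13 18 2
f 17 18 13
f 1 13 22
f 13 2 23
f 22 23 8
f 13 23 22
f 1 22 34
f 22 8 37
f 34 37 11
f 22 37 34
f 1 34 38
f 34 11 42
f 38 42 12
f 34 42 38
f 2 18 29
f 18 6 32
f 29 32 10
f 18 32 29
f 6 41 19
f 41 12 40
f 19 40 5
f 41 40 19
f 12 42 39
f 42 11 35
f 39 35 3
f 42 35 39
f 11 37 36
f 37 8 24
f 36 24 7
f 37 24 36
f 8 23 28
f 23 2 25
f 28 25 9
f 23 25 28
f 4 30 16
f 30 10 31
f 16 31 5
f 30 31 16
f 4 16 14
f 16 5 15
f 14 15 3
f 16 15 14
f 4 14 21
f 14 3 20
f 21 20 7
f 14 20 21
f 4 21 26
f 21 7 27
f 26 27 9
f 21 27 26
f 4 26 30
f 26 9 33
f 30 33 10
f 26 33 30
f 5 31 19
f 31 10 32
f 19 32 6
f 31 32 19
f 3 15 39
f 15 5 40
f 39 40 12
f 15 40 39
f 7 20 36
f 20 3 35
f 36 35 11
f 20 35 36
f 9 27 28
f 27 7 24
f 28 24 8
f 27 24 28
f 10 33 29
f 33 9 25
f 29 25 2
f 33 25 29
f 44 43 47
f 44 47 45
f 45 47 48
f 45 48 46
f 47 43 49
f 47 49 48
f 48 49 50
f 48 50 46
f 49 43 51
f 49 51 50
f 50 51 52
f 50 52 46
f 51 43 53
f 51 53 52
f 52 53 54
f 52 54 46
f 53 43 55
f 53 55 54
f 54 55 56
f 54 56 46
f 55 43 57
f 55 57 56
f 56 57 58
f 56 58 46
f 57 43 59
f 57 59 58
f 58 59 60
f 58 60 46
f 59 43 61
f 59 61 60
f 60 61 62
f 60 62 46
f 61 43 63
f 61 63 62
f 62 63 64
f 62 64 46
f 63 43 65
f 63 65 64
f 64 65 66
f 64 66 46
f 65 43 67
f 65 67 66
f 66 67 68
f 66 68 46
f 67 43 69
f 67 69 68
f 68 69 70
f 68 70 46
f 69 43 71
f 69 71 70
f 70 71 72
f 70 72 46
f 71 43 44
f 71 44 72
f 72 44 45
f 72 45 46
f 74 73 76
f 74 76 75
f 76 73 77
f 76 77 75
f 77 73 78
f 77 78 75
f 78 73 79
f 78 79 75
f 79 73 80
f 79 80 75
f 80 73 81
f 80 81 75
f 81 73 82
f 81 82 75
f 82 73 74
f 82 74 75



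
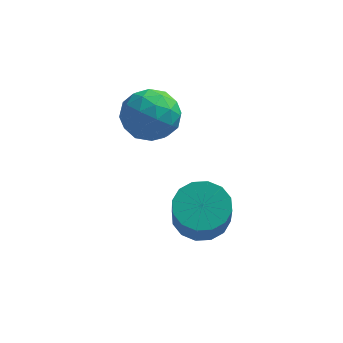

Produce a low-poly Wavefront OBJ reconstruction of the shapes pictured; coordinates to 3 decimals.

v 0.5 -1.999 -0.042
v 1.068 -1.744 0.057
v 1.148 -2.266 0.941
v 0.58 -2.521 0.842
v 0.857 -1.538 0.197
v 0.937 -2.061 1.082
v 0.551 -1.456 0.274
v 0.631 -1.978 1.158
v 0.231 -1.519 0.265
v 0.311 -2.042 1.15
v -0.017 -1.711 0.175
v 0.063 -2.233 1.059
v -0.126 -1.98 0.026
v -0.046 -2.502 0.91
v -0.068 -2.254 -0.141
v 0.012 -2.776 0.743
v 0.143 -2.459 -0.282
v 0.223 -2.982 0.603
v 0.449 -2.542 -0.358
v 0.529 -3.064 0.526
v 0.769 -2.478 -0.35
v 0.849 -3.001 0.535
v 1.017 -2.287 -0.259
v 1.097 -2.809 0.625
v 1.126 -2.018 -0.11
v 1.206 -2.54 0.774
v -0.909 -0.548 2.506
v -0.274 -0.705 2.276
v -1.106 -1.635 2.704
v -0.471 -1.792 2.474
v -0.548 -1.448 3.071
v -0.426 -0.776 2.949
v -0.954 -1.564 2.031
v -0.832 -0.892 1.909
v -0.302 -1.333 1.982
v -0.05 -1.262 2.625
v -1.33 -1.078 2.355
v -1.078 -1.007 2.998
v -0.574 -0.531 2.374
v -0.806 -1.809 2.606
v -0.851 -1.607 2.958
v -0.478 -1.699 2.822
v -0.663 -0.573 2.769
v -0.29 -0.665 2.634
v -0.451 -1.102 3.101
v -1.09 -1.675 2.346
v -0.717 -1.767 2.211
v -0.902 -0.641 2.158
v -0.529 -0.733 2.022
v -0.929 -1.238 1.879
v -0.217 -0.993 2.065
v -0.333 -1.632 2.182
v -0.617 -1.497 1.922
v -0.545 -1.102 1.85
v -0.069 -0.951 2.443
v -0.185 -1.59 2.56
v -0.231 -1.388 2.911
v -0.159 -0.992 2.839
v -0.086 -1.32 2.271
v -1.195 -0.75 2.42
v -1.311 -1.389 2.537
v -1.221 -1.348 2.141
v -1.149 -0.952 2.069
v -1.047 -0.708 2.798
v -1.163 -1.347 2.915
v -0.835 -1.238 3.13
v -0.763 -0.843 3.058
v -1.294 -1.02 2.709
f 2 1 5
f 2 5 3
f 3 5 6
f 3 6 4
f 5 1 7
f 5 7 6
f 6 7 8
f 6 8 4
f 7 1 9
f 7 9 8
f 8 9 10
f 8 10 4
f 9 1 11
f 9 11 10
f 10 11 12
f 10 12 4
f 11 1 13
f 11 13 12
f 12 13 14
f 12 14 4
f 13 1 15
f 13 15 14
f 14 15 16
f 14 16 4
f 15 1 17
f 15 17 16
f 16 17 18
f 16 18 4
f 17 1 19
f 17 19 18
f 18 19 20
f 18 20 4
f 19 1 21
f 19 21 20
f 20 21 22
f 20 22 4
f 21 1 23
f 21 23 22
f 22 23 24
f 22 24 4
f 23 1 25
f 23 25 24
f 24 25 26
f 24 26 4
f 25 1 2
f 25 2 26
f 26 2 3
f 26 3 4
f 27 64 43
f 64 38 67
f 43 67 32
f 64 67 43
f 27 43 39
f 43 32 44
f 39 44 28
f 43 44 39
f 27 39 48
f 39 28 49
f 48 49 34
f 39 49 48
f 27 48 60
f 48 34 63
f 60 63 37
f 48 63 60
f 27 60 64
f 60 37 68
f 64 68 38
f 60 68 64
f 28 44 55
f 44 32 58
f 55 58 36
f 44 58 55
f 32 67 45
f 67 38 66
f 45 66 31
f 67 66 45
f 38 68 65
f 68 37 61
f 65 61 29
f 68 61 65
f 37 63 62
f 63 34 50
f 62 50 33
f 63 50 62
f 34 49 54
f 49 28 51
f 54 51 35
f 49 51 54
f 30 56 42
f 56 36 57
f 42 57 31
f 56 57 42
f 30 42 40
f 42 31 41
f 40 41 29
f 42 41 40
f 30 40 47
f 40 29 46
f 47 46 33
f 40 46 47
f 30 47 52
f 47 33 53
f 52 53 35
f 47 53 52
f 30 52 56
f 52 35 59
f 56 59 36
f 52 59 56
f 31 57 45
f 57 36 58
f 45 58 32
f 57 58 45
f 29 41 65
f 41 31 66
f 65 66 38
f 41 66 65
f 33 46 62
f 46 29 61
f 62 61 37
f 46 61 62
f 35 53 54
f 53 33 50
f 54 50 34
f 53 50 54
f 36 59 55
f 59 35 51
f 55 51 28
f 59 51 55



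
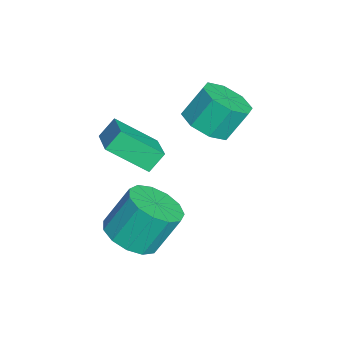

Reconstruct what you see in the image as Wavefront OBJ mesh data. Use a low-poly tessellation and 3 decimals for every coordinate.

v 3.615 -2.304 -2.186
v 4.57 -1.899 -2.258
v 4.32 -1.051 -0.806
v 3.365 -1.456 -0.734
v 4.212 -1.528 -2.536
v 3.962 -0.68 -1.084
v 3.665 -1.403 -2.703
v 3.414 -0.555 -1.251
v 3.102 -1.564 -2.706
v 2.851 -0.717 -1.254
v 2.701 -1.961 -2.544
v 2.451 -1.113 -1.092
v 2.591 -2.466 -2.268
v 2.341 -1.618 -0.816
v 2.806 -2.919 -1.966
v 2.556 -2.072 -0.514
v 3.278 -3.178 -1.734
v 3.028 -2.33 -0.282
v 3.857 -3.159 -1.645
v 3.607 -2.311 -0.193
v 4.359 -2.868 -1.728
v 4.109 -2.02 -0.276
v 4.625 -2.399 -1.956
v 4.375 -1.551 -0.504
v 0.788 0.154 1.111
v 1.463 -0.353 1.588
v 1.208 0.359 2.706
v 0.532 0.866 2.229
v 1.74 0.255 1.264
v 1.485 0.967 2.383
v 1.459 0.804 0.851
v 1.204 1.516 1.969
v 0.785 0.972 0.59
v 0.529 1.684 1.708
v 0.112 0.661 0.634
v -0.143 1.373 1.752
v -0.165 0.053 0.957
v -0.42 0.765 2.076
v 0.116 -0.496 1.371
v -0.139 0.216 2.489
v 0.791 -0.664 1.632
v 0.535 0.048 2.75
v 1.638 -1.94 0.062
v 1.534 -3.338 1.125
v 1.318 -1.435 0.694
v 1.214 -2.833 1.757
v 2.946 -1.687 0.523
v 2.842 -3.085 1.586
v 2.626 -1.182 1.155
v 2.522 -2.58 2.218
f 2 1 5
f 2 5 3
f 3 5 6
f 3 6 4
f 5 1 7
f 5 7 6
f 6 7 8
f 6 8 4
f 7 1 9
f 7 9 8
f 8 9 10
f 8 10 4
f 9 1 11
f 9 11 10
f 10 11 12
f 10 12 4
f 11 1 13
f 11 13 12
f 12 13 14
f 12 14 4
f 13 1 15
f 13 15 14
f 14 15 16
f 14 16 4
f 15 1 17
f 15 17 16
f 16 17 18
f 16 18 4
f 17 1 19
f 17 19 18
f 18 19 20
f 18 20 4
f 19 1 21
f 19 21 20
f 20 21 22
f 20 22 4
f 21 1 23
f 21 23 22
f 22 23 24
f 22 24 4
f 23 1 2
f 23 2 24
f 24 2 3
f 24 3 4
f 26 25 29
f 26 29 27
f 27 29 30
f 27 30 28
f 29 25 31
f 29 31 30
f 30 31 32
f 30 32 28
f 31 25 33
f 31 33 32
f 32 33 34
f 32 34 28
f 33 25 35
f 33 35 34
f 34 35 36
f 34 36 28
f 35 25 37
f 35 37 36
f 36 37 38
f 36 38 28
f 37 25 39
f 37 39 38
f 38 39 40
f 38 40 28
f 39 25 41
f 39 41 40
f 40 41 42
f 40 42 28
f 41 25 26
f 41 26 42
f 42 26 27
f 42 27 28
f 44 46 43
f 47 44 43
f 43 46 45
f 45 47 43
f 44 50 46
f 48 44 47
f 48 50 44
f 46 50 45
f 49 47 45
f 45 50 49
f 49 48 47
f 50 48 49



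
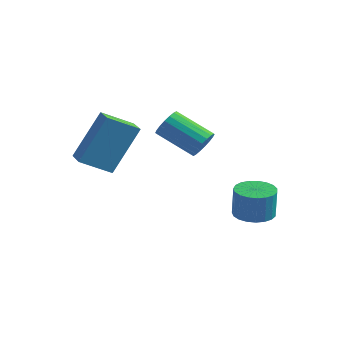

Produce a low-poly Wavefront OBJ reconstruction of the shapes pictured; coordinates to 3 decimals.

v -1.85 -3.088 -1.236
v -1.368 -2.127 0.498
v -1.04 -2.345 -1.873
v -0.559 -1.384 -0.139
v -1.241 -3.636 -1.101
v -0.76 -2.675 0.633
v -0.432 -2.893 -1.738
v 0.05 -1.932 -0.004
v 2.9 0.636 -4.405
v 3.468 1.11 -4.427
v 3.508 1.117 -3.258
v 2.94 0.644 -3.235
v 3.227 1.3 -4.42
v 3.266 1.308 -3.251
v 2.928 1.376 -4.41
v 2.968 1.383 -3.241
v 2.625 1.323 -4.4
v 2.665 1.331 -3.23
v 2.37 1.152 -4.39
v 2.41 1.159 -3.221
v 2.206 0.892 -4.383
v 2.246 0.899 -3.213
v 2.162 0.587 -4.379
v 2.202 0.595 -3.21
v 2.246 0.291 -4.38
v 2.286 0.298 -3.211
v 2.443 0.055 -4.386
v 2.483 0.062 -3.216
v 2.719 -0.081 -4.394
v 2.759 -0.074 -3.225
v 3.026 -0.093 -4.404
v 3.066 -0.086 -3.235
v 3.312 0.021 -4.415
v 3.351 0.029 -3.246
v 3.526 0.242 -4.423
v 3.566 0.249 -3.254
v 3.632 0.531 -4.429
v 3.672 0.538 -3.26
v 3.612 0.838 -4.43
v 3.651 0.845 -3.261
v 0.942 0.624 -1.63
v 1.18 0.896 -1.151
v -0.224 0.788 -0.392
v -0.462 0.516 -0.87
v 1.087 1.1 -1.295
v -0.318 0.993 -0.536
v 0.964 1.21 -1.505
v -0.44 1.103 -0.746
v 0.838 1.204 -1.74
v -0.566 1.097 -0.981
v 0.732 1.083 -1.953
v -0.672 0.976 -1.194
v 0.668 0.871 -2.102
v -0.737 0.763 -1.343
v 0.658 0.61 -2.158
v -0.747 0.502 -1.398
v 0.704 0.352 -2.108
v -0.7 0.244 -1.349
v 0.798 0.147 -1.964
v -0.607 0.04 -1.205
v 0.92 0.037 -1.754
v -0.484 -0.07 -0.995
v 1.046 0.043 -1.519
v -0.358 -0.064 -0.76
v 1.152 0.164 -1.306
v -0.252 0.057 -0.547
v 1.217 0.377 -1.157
v -0.188 0.269 -0.398
v 1.227 0.638 -1.102
v -0.178 0.53 -0.342
f 2 4 1
f 5 2 1
f 1 4 3
f 3 5 1
f 2 8 4
f 6 2 5
f 6 8 2
f 4 8 3
f 7 5 3
f 3 8 7
f 7 6 5
f 8 6 7
f 10 9 13
f 10 13 11
f 11 13 14
f 11 14 12
f 13 9 15
f 13 15 14
f 14 15 16
f 14 16 12
f 15 9 17
f 15 17 16
f 16 17 18
f 16 18 12
f 17 9 19
f 17 19 18
f 18 19 20
f 18 20 12
f 19 9 21
f 19 21 20
f 20 21 22
f 20 22 12
f 21 9 23
f 21 23 22
f 22 23 24
f 22 24 12
f 23 9 25
f 23 25 24
f 24 25 26
f 24 26 12
f 25 9 27
f 25 27 26
f 26 27 28
f 26 28 12
f 27 9 29
f 27 29 28
f 28 29 30
f 28 30 12
f 29 9 31
f 29 31 30
f 30 31 32
f 30 32 12
f 31 9 33
f 31 33 32
f 32 33 34
f 32 34 12
f 33 9 35
f 33 35 34
f 34 35 36
f 34 36 12
f 35 9 37
f 35 37 36
f 36 37 38
f 36 38 12
f 37 9 39
f 37 39 38
f 38 39 40
f 38 40 12
f 39 9 10
f 39 10 40
f 40 10 11
f 40 11 12
f 42 41 45
f 42 45 43
f 43 45 46
f 43 46 44
f 45 41 47
f 45 47 46
f 46 47 48
f 46 48 44
f 47 41 49
f 47 49 48
f 48 49 50
f 48 50 44
f 49 41 51
f 49 51 50
f 50 51 52
f 50 52 44
f 51 41 53
f 51 53 52
f 52 53 54
f 52 54 44
f 53 41 55
f 53 55 54
f 54 55 56
f 54 56 44
f 55 41 57
f 55 57 56
f 56 57 58
f 56 58 44
f 57 41 59
f 57 59 58
f 58 59 60
f 58 60 44
f 59 41 61
f 59 61 60
f 60 61 62
f 60 62 44
f 61 41 63
f 61 63 62
f 62 63 64
f 62 64 44
f 63 41 65
f 63 65 64
f 64 65 66
f 64 66 44
f 65 41 67
f 65 67 66
f 66 67 68
f 66 68 44
f 67 41 69
f 67 69 68
f 68 69 70
f 68 70 44
f 69 41 42
f 69 42 70
f 70 42 43
f 70 43 44



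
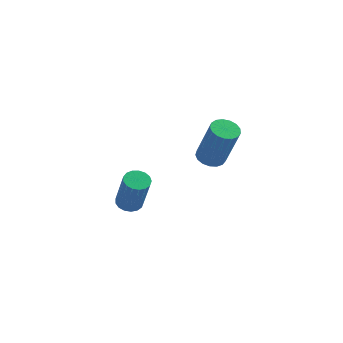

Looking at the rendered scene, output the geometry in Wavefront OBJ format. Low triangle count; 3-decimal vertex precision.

v -2.603 -0.16 -0.925
v -2.163 0.135 -0.928
v -1.817 -0.364 0.681
v -2.257 -0.66 0.685
v -2.342 0.293 -0.84
v -1.995 -0.206 0.769
v -2.58 0.347 -0.772
v -2.233 -0.152 0.837
v -2.824 0.284 -0.739
v -2.477 -0.215 0.87
v -3.017 0.12 -0.748
v -2.67 -0.379 0.861
v -3.115 -0.108 -0.798
v -2.769 -0.607 0.811
v -3.096 -0.348 -0.877
v -2.75 -0.848 0.732
v -2.965 -0.546 -0.966
v -2.618 -1.045 0.643
v -2.75 -0.655 -1.046
v -2.404 -1.154 0.563
v -2.502 -0.651 -1.098
v -2.155 -1.15 0.511
v -2.277 -0.534 -1.111
v -1.93 -1.033 0.498
v -2.127 -0.332 -1.08
v -1.78 -0.831 0.529
v -2.086 -0.091 -1.014
v -1.739 -0.59 0.595
v 0.451 -1.972 2.979
v 0.82 -1.551 2.965
v 1.338 -1.947 4.707
v 0.969 -2.368 4.721
v 0.596 -1.437 3.057
v 1.114 -1.833 4.8
v 0.339 -1.445 3.132
v 0.856 -1.841 4.874
v 0.107 -1.574 3.171
v 0.625 -1.97 4.914
v -0.045 -1.795 3.167
v 0.472 -2.19 4.909
v -0.084 -2.055 3.119
v 0.433 -2.451 4.861
v -0.001 -2.297 3.039
v 0.517 -2.693 4.782
v 0.187 -2.465 2.946
v 0.704 -2.86 4.688
v 0.435 -2.519 2.86
v 0.952 -2.915 4.602
v 0.686 -2.448 2.801
v 1.204 -2.844 4.543
v 0.884 -2.268 2.783
v 1.402 -2.664 4.525
v 0.983 -2.021 2.81
v 1.5 -2.416 4.552
v 0.96 -1.762 2.876
v 1.477 -2.158 4.618
f 2 1 5
f 2 5 3
f 3 5 6
f 3 6 4
f 5 1 7
f 5 7 6
f 6 7 8
f 6 8 4
f 7 1 9
f 7 9 8
f 8 9 10
f 8 10 4
f 9 1 11
f 9 11 10
f 10 11 12
f 10 12 4
f 11 1 13
f 11 13 12
f 12 13 14
f 12 14 4
f 13 1 15
f 13 15 14
f 14 15 16
f 14 16 4
f 15 1 17
f 15 17 16
f 16 17 18
f 16 18 4
f 17 1 19
f 17 19 18
f 18 19 20
f 18 20 4
f 19 1 21
f 19 21 20
f 20 21 22
f 20 22 4
f 21 1 23
f 21 23 22
f 22 23 24
f 22 24 4
f 23 1 25
f 23 25 24
f 24 25 26
f 24 26 4
f 25 1 27
f 25 27 26
f 26 27 28
f 26 28 4
f 27 1 2
f 27 2 28
f 28 2 3
f 28 3 4
f 30 29 33
f 30 33 31
f 31 33 34
f 31 34 32
f 33 29 35
f 33 35 34
f 34 35 36
f 34 36 32
f 35 29 37
f 35 37 36
f 36 37 38
f 36 38 32
f 37 29 39
f 37 39 38
f 38 39 40
f 38 40 32
f 39 29 41
f 39 41 40
f 40 41 42
f 40 42 32
f 41 29 43
f 41 43 42
f 42 43 44
f 42 44 32
f 43 29 45
f 43 45 44
f 44 45 46
f 44 46 32
f 45 29 47
f 45 47 46
f 46 47 48
f 46 48 32
f 47 29 49
f 47 49 48
f 48 49 50
f 48 50 32
f 49 29 51
f 49 51 50
f 50 51 52
f 50 52 32
f 51 29 53
f 51 53 52
f 52 53 54
f 52 54 32
f 53 29 55
f 53 55 54
f 54 55 56
f 54 56 32
f 55 29 30
f 55 30 56
f 56 30 31
f 56 31 32



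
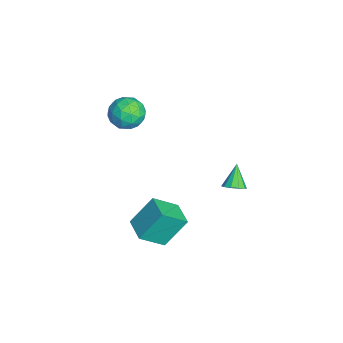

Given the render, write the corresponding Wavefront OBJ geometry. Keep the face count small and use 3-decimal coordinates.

v 2.451 -1.048 -2.627
v 2.817 -2.361 -1.545
v 2.107 0.147 -1.06
v 2.473 -1.166 0.021
v 3.847 -0.654 -2.621
v 4.213 -1.967 -1.54
v 3.503 0.541 -1.055
v 3.869 -0.772 0.027
v -3.709 -1.177 1.486
v -3.025 -1.643 0.772
v -3.935 -2.737 2.288
v -3.251 -3.203 1.574
v -2.869 -2.495 2.314
v -2.729 -1.53 1.819
v -4.231 -2.85 1.241
v -4.091 -1.885 0.746
v -3.347 -2.677 0.62
v -2.506 -2.458 1.284
v -4.454 -1.922 1.776
v -3.613 -1.703 2.44
v -3.347 -1.273 1.059
v -3.613 -3.107 2.001
v -3.388 -2.691 2.437
v -2.986 -2.965 2.017
v -3.174 -1.207 1.674
v -2.771 -1.481 1.254
v -2.68 -1.982 2.161
v -4.189 -2.899 1.806
v -3.786 -3.173 1.386
v -3.974 -1.415 1.043
v -3.572 -1.689 0.623
v -4.28 -2.398 0.899
v -3.135 -2.154 0.55
v -3.267 -3.072 1.021
v -3.843 -2.864 0.826
v -3.761 -2.297 0.534
v -2.64 -2.026 0.939
v -2.773 -2.943 1.411
v -2.548 -2.527 1.846
v -2.466 -1.96 1.555
v -2.829 -2.633 0.851
v -4.187 -1.437 1.649
v -4.32 -2.354 2.121
v -4.494 -2.42 1.505
v -4.412 -1.853 1.214
v -3.693 -1.308 2.039
v -3.825 -2.226 2.51
v -3.199 -2.083 2.526
v -3.117 -1.516 2.234
v -4.131 -1.747 2.209
v 2.428 2.961 0.607
v 2.778 3.475 0.796
v 1.532 3.179 1.673
v 2.5 3.603 0.536
v 2.195 3.485 0.303
v 1.979 3.168 0.186
v 1.934 2.771 0.23
v 2.078 2.446 0.418
v 2.356 2.319 0.678
v 2.662 2.436 0.911
v 2.878 2.753 1.028
v 2.923 3.15 0.984
f 2 4 1
f 5 2 1
f 1 4 3
f 3 5 1
f 2 8 4
f 6 2 5
f 6 8 2
f 4 8 3
f 7 5 3
f 3 8 7
f 7 6 5
f 8 6 7
f 9 46 25
f 46 20 49
f 25 49 14
f 46 49 25
f 9 25 21
f 25 14 26
f 21 26 10
f 25 26 21
f 9 21 30
f 21 10 31
f 30 31 16
f 21 31 30
f 9 30 42
f 30 16 45
f 42 45 19
f 30 45 42
f 9 42 46
f 42 19 50
f 46 50 20
f 42 50 46
f 10 26 37
f 26 14 40
f 37 40 18
f 26 40 37
f 14 49 27
f 49 20 48
f 27 48 13
f 49 48 27
f 20 50 47
f 50 19 43
f 47 43 11
f 50 43 47
f 19 45 44
f 45 16 32
f 44 32 15
f 45 32 44
f 16 31 36
f 31 10 33
f 36 33 17
f 31 33 36
f 12 38 24
f 38 18 39
f 24 39 13
f 38 39 24
f 12 24 22
f 24 13 23
f 22 23 11
f 24 23 22
f 12 22 29
f 22 11 28
f 29 28 15
f 22 28 29
f 12 29 34
f 29 15 35
f 34 35 17
f 29 35 34
f 12 34 38
f 34 17 41
f 38 41 18
f 34 41 38
f 13 39 27
f 39 18 40
f 27 40 14
f 39 40 27
f 11 23 47
f 23 13 48
f 47 48 20
f 23 48 47
f 15 28 44
f 28 11 43
f 44 43 19
f 28 43 44
f 17 35 36
f 35 15 32
f 36 32 16
f 35 32 36
f 18 41 37
f 41 17 33
f 37 33 10
f 41 33 37
f 52 51 54
f 52 54 53
f 54 51 55
f 54 55 53
f 55 51 56
f 55 56 53
f 56 51 57
f 56 57 53
f 57 51 58
f 57 58 53
f 58 51 59
f 58 59 53
f 59 51 60
f 59 60 53
f 60 51 61
f 60 61 53
f 61 51 62
f 61 62 53
f 62 51 52
f 62 52 53

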